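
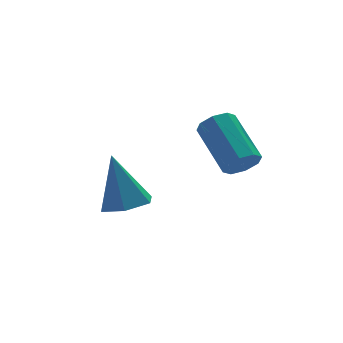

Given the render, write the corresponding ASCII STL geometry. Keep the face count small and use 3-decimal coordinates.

solid 
facet normal -0.040 -0.873 -0.486
outer loop
vertex 2.824 2.244 -0.194
vertex 2.499 1.932 0.393
vertex 2.259 2.281 -0.214
endloop
endfacet
facet normal 0.063 0.483 -0.873
outer loop
vertex 2.824 2.244 -0.194
vertex 2.259 2.281 -0.214
vertex 2.907 4.14 0.86
endloop
endfacet
facet normal 0.063 0.483 -0.874
outer loop
vertex 2.907 4.14 0.86
vertex 2.259 2.281 -0.214
vertex 2.342 4.176 0.839
endloop
endfacet
facet normal 0.038 0.874 0.485
outer loop
vertex 2.907 4.14 0.86
vertex 2.342 4.176 0.839
vertex 2.581 3.828 1.447
endloop
endfacet
facet normal -0.039 -0.873 -0.487
outer loop
vertex 2.259 2.281 -0.214
vertex 2.499 1.932 0.393
vertex 1.834 2.113 0.121
endloop
endfacet
facet normal -0.660 0.387 -0.644
outer loop
vertex 2.259 2.281 -0.214
vertex 1.834 2.113 0.121
vertex 2.342 4.176 0.839
endloop
endfacet
facet normal -0.661 0.387 -0.643
outer loop
vertex 2.342 4.176 0.839
vertex 1.834 2.113 0.121
vertex 1.917 4.008 1.175
endloop
endfacet
facet normal 0.038 0.874 0.485
outer loop
vertex 2.342 4.176 0.839
vertex 1.917 4.008 1.175
vertex 2.581 3.828 1.447
endloop
endfacet
facet normal -0.039 -0.873 -0.486
outer loop
vertex 1.834 2.113 0.121
vertex 2.499 1.932 0.393
vertex 1.799 1.839 0.616
endloop
endfacet
facet normal -0.997 0.063 -0.035
outer loop
vertex 1.834 2.113 0.121
vertex 1.799 1.839 0.616
vertex 1.917 4.008 1.175
endloop
endfacet
facet normal -0.997 0.063 -0.035
outer loop
vertex 1.917 4.008 1.175
vertex 1.799 1.839 0.616
vertex 1.882 3.734 1.67
endloop
endfacet
facet normal 0.038 0.873 0.486
outer loop
vertex 1.917 4.008 1.175
vertex 1.882 3.734 1.67
vertex 2.581 3.828 1.447
endloop
endfacet
facet normal -0.039 -0.873 -0.486
outer loop
vertex 1.799 1.839 0.616
vertex 2.499 1.932 0.393
vertex 2.173 1.62 0.98
endloop
endfacet
facet normal -0.750 -0.296 0.592
outer loop
vertex 1.799 1.839 0.616
vertex 2.173 1.62 0.98
vertex 1.882 3.734 1.67
endloop
endfacet
facet normal -0.749 -0.296 0.592
outer loop
vertex 1.882 3.734 1.67
vertex 2.173 1.62 0.98
vertex 2.256 3.516 2.034
endloop
endfacet
facet normal 0.037 0.874 0.485
outer loop
vertex 1.882 3.734 1.67
vertex 2.256 3.516 2.034
vertex 2.581 3.828 1.447
endloop
endfacet
facet normal -0.038 -0.874 -0.485
outer loop
vertex 2.173 1.62 0.98
vertex 2.499 1.932 0.393
vertex 2.738 1.584 1.001
endloop
endfacet
facet normal -0.063 -0.483 0.873
outer loop
vertex 2.173 1.62 0.98
vertex 2.738 1.584 1.001
vertex 2.256 3.516 2.034
endloop
endfacet
facet normal -0.063 -0.483 0.874
outer loop
vertex 2.256 3.516 2.034
vertex 2.738 1.584 1.001
vertex 2.821 3.479 2.054
endloop
endfacet
facet normal 0.040 0.873 0.486
outer loop
vertex 2.256 3.516 2.034
vertex 2.821 3.479 2.054
vertex 2.581 3.828 1.447
endloop
endfacet
facet normal -0.038 -0.874 -0.485
outer loop
vertex 2.738 1.584 1.001
vertex 2.499 1.932 0.393
vertex 3.163 1.752 0.665
endloop
endfacet
facet normal 0.661 -0.386 0.643
outer loop
vertex 2.738 1.584 1.001
vertex 3.163 1.752 0.665
vertex 2.821 3.479 2.054
endloop
endfacet
facet normal 0.660 -0.387 0.644
outer loop
vertex 2.821 3.479 2.054
vertex 3.163 1.752 0.665
vertex 3.246 3.647 1.719
endloop
endfacet
facet normal 0.039 0.873 0.487
outer loop
vertex 2.821 3.479 2.054
vertex 3.246 3.647 1.719
vertex 2.581 3.828 1.447
endloop
endfacet
facet normal -0.038 -0.873 -0.486
outer loop
vertex 3.163 1.752 0.665
vertex 2.499 1.932 0.393
vertex 3.198 2.026 0.17
endloop
endfacet
facet normal 0.997 -0.063 0.035
outer loop
vertex 3.163 1.752 0.665
vertex 3.198 2.026 0.17
vertex 3.246 3.647 1.719
endloop
endfacet
facet normal 0.997 -0.063 0.035
outer loop
vertex 3.246 3.647 1.719
vertex 3.198 2.026 0.17
vertex 3.281 3.921 1.224
endloop
endfacet
facet normal 0.039 0.873 0.486
outer loop
vertex 3.246 3.647 1.719
vertex 3.281 3.921 1.224
vertex 2.581 3.828 1.447
endloop
endfacet
facet normal -0.037 -0.874 -0.485
outer loop
vertex 3.198 2.026 0.17
vertex 2.499 1.932 0.393
vertex 2.824 2.244 -0.194
endloop
endfacet
facet normal 0.749 0.297 -0.592
outer loop
vertex 3.198 2.026 0.17
vertex 2.824 2.244 -0.194
vertex 3.281 3.921 1.224
endloop
endfacet
facet normal 0.750 0.296 -0.592
outer loop
vertex 3.281 3.921 1.224
vertex 2.824 2.244 -0.194
vertex 2.907 4.14 0.86
endloop
endfacet
facet normal 0.039 0.873 0.486
outer loop
vertex 3.281 3.921 1.224
vertex 2.907 4.14 0.86
vertex 2.581 3.828 1.447
endloop
endfacet
facet normal 0.050 -0.385 -0.922
outer loop
vertex -0.94 2.204 -0.548
vertex -1.416 2.975 -0.896
vertex -0.447 2.984 -0.847
endloop
endfacet
facet normal 0.783 -0.283 0.554
outer loop
vertex -0.94 2.204 -0.548
vertex -0.447 2.984 -0.847
vertex -1.524 3.805 1.096
endloop
endfacet
facet normal 0.050 -0.384 -0.922
outer loop
vertex -0.447 2.984 -0.847
vertex -1.416 2.975 -0.896
vertex -0.923 3.755 -1.194
endloop
endfacet
facet normal 0.793 0.577 0.195
outer loop
vertex -0.447 2.984 -0.847
vertex -0.923 3.755 -1.194
vertex -1.524 3.805 1.096
endloop
endfacet
facet normal 0.050 -0.384 -0.922
outer loop
vertex -0.923 3.755 -1.194
vertex -1.416 2.975 -0.896
vertex -1.892 3.746 -1.243
endloop
endfacet
facet normal -0.008 1.000 -0.024
outer loop
vertex -0.923 3.755 -1.194
vertex -1.892 3.746 -1.243
vertex -1.524 3.805 1.096
endloop
endfacet
facet normal 0.049 -0.384 -0.922
outer loop
vertex -1.892 3.746 -1.243
vertex -1.416 2.975 -0.896
vertex -2.385 2.966 -0.944
endloop
endfacet
facet normal -0.819 0.562 0.115
outer loop
vertex -1.892 3.746 -1.243
vertex -2.385 2.966 -0.944
vertex -1.524 3.805 1.096
endloop
endfacet
facet normal 0.049 -0.384 -0.922
outer loop
vertex -2.385 2.966 -0.944
vertex -1.416 2.975 -0.896
vertex -1.909 2.195 -0.597
endloop
endfacet
facet normal -0.829 -0.299 0.473
outer loop
vertex -2.385 2.966 -0.944
vertex -1.909 2.195 -0.597
vertex -1.524 3.805 1.096
endloop
endfacet
facet normal 0.050 -0.385 -0.922
outer loop
vertex -1.909 2.195 -0.597
vertex -1.416 2.975 -0.896
vertex -0.94 2.204 -0.548
endloop
endfacet
facet normal -0.028 -0.721 0.692
outer loop
vertex -1.909 2.195 -0.597
vertex -0.94 2.204 -0.548
vertex -1.524 3.805 1.096
endloop
endfacet

endsolid


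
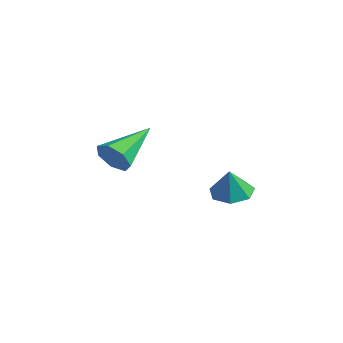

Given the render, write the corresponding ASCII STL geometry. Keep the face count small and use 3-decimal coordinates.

solid 
facet normal -0.168 0.239 -0.956
outer loop
vertex 1.082 2.544 -2.83
vertex 0.71 1.9 -2.926
vertex 0.442 2.567 -2.712
endloop
endfacet
facet normal 0.155 0.695 0.703
outer loop
vertex 1.082 2.544 -2.83
vertex 0.442 2.567 -2.712
vertex 0.89 1.64 -1.894
endloop
endfacet
facet normal -0.167 0.240 -0.956
outer loop
vertex 0.442 2.567 -2.712
vertex 0.71 1.9 -2.926
vertex 0.004 2.087 -2.756
endloop
endfacet
facet normal -0.522 0.408 0.749
outer loop
vertex 0.442 2.567 -2.712
vertex 0.004 2.087 -2.756
vertex 0.89 1.64 -1.894
endloop
endfacet
facet normal -0.167 0.240 -0.956
outer loop
vertex 0.004 2.087 -2.756
vertex 0.71 1.9 -2.926
vertex 0.097 1.467 -2.928
endloop
endfacet
facet normal -0.738 -0.281 0.613
outer loop
vertex 0.004 2.087 -2.756
vertex 0.097 1.467 -2.928
vertex 0.89 1.64 -1.894
endloop
endfacet
facet normal -0.167 0.241 -0.956
outer loop
vertex 0.097 1.467 -2.928
vertex 0.71 1.9 -2.926
vertex 0.652 1.172 -3.099
endloop
endfacet
facet normal -0.332 -0.855 0.398
outer loop
vertex 0.097 1.467 -2.928
vertex 0.652 1.172 -3.099
vertex 0.89 1.64 -1.894
endloop
endfacet
facet normal -0.167 0.241 -0.956
outer loop
vertex 0.652 1.172 -3.099
vertex 0.71 1.9 -2.926
vertex 1.25 1.425 -3.14
endloop
endfacet
facet normal 0.391 -0.881 0.265
outer loop
vertex 0.652 1.172 -3.099
vertex 1.25 1.425 -3.14
vertex 0.89 1.64 -1.894
endloop
endfacet
facet normal -0.168 0.240 -0.956
outer loop
vertex 1.25 1.425 -3.14
vertex 0.71 1.9 -2.926
vertex 1.441 2.036 -3.02
endloop
endfacet
facet normal 0.887 -0.339 0.315
outer loop
vertex 1.25 1.425 -3.14
vertex 1.441 2.036 -3.02
vertex 0.89 1.64 -1.894
endloop
endfacet
facet normal -0.168 0.239 -0.956
outer loop
vertex 1.441 2.036 -3.02
vertex 0.71 1.9 -2.926
vertex 1.082 2.544 -2.83
endloop
endfacet
facet normal 0.781 0.361 0.509
outer loop
vertex 1.441 2.036 -3.02
vertex 1.082 2.544 -2.83
vertex 0.89 1.64 -1.894
endloop
endfacet
facet normal 0.204 -0.894 -0.400
outer loop
vertex -3.089 0.361 -3.018
vertex -3.305 0.032 -2.392
vertex -3.711 0.205 -2.986
endloop
endfacet
facet normal -0.199 0.639 -0.743
outer loop
vertex -3.089 0.361 -3.018
vertex -3.711 0.205 -2.986
vertex -3.715 1.828 -1.588
endloop
endfacet
facet normal 0.204 -0.894 -0.400
outer loop
vertex -3.711 0.205 -2.986
vertex -3.305 0.032 -2.392
vertex -4.027 -0.082 -2.506
endloop
endfacet
facet normal -0.868 0.323 -0.378
outer loop
vertex -3.711 0.205 -2.986
vertex -4.027 -0.082 -2.506
vertex -3.715 1.828 -1.588
endloop
endfacet
facet normal 0.204 -0.894 -0.400
outer loop
vertex -4.027 -0.082 -2.506
vertex -3.305 0.032 -2.392
vertex -3.8 -0.283 -1.941
endloop
endfacet
facet normal -0.931 -0.024 0.365
outer loop
vertex -4.027 -0.082 -2.506
vertex -3.8 -0.283 -1.941
vertex -3.715 1.828 -1.588
endloop
endfacet
facet normal 0.204 -0.894 -0.400
outer loop
vertex -3.8 -0.283 -1.941
vertex -3.305 0.032 -2.392
vertex -3.2 -0.247 -1.715
endloop
endfacet
facet normal -0.341 -0.142 0.929
outer loop
vertex -3.8 -0.283 -1.941
vertex -3.2 -0.247 -1.715
vertex -3.715 1.828 -1.588
endloop
endfacet
facet normal 0.205 -0.893 -0.400
outer loop
vertex -3.2 -0.247 -1.715
vertex -3.305 0.032 -2.392
vertex -2.679 -0.001 -1.998
endloop
endfacet
facet normal 0.455 0.059 0.889
outer loop
vertex -3.2 -0.247 -1.715
vertex -2.679 -0.001 -1.998
vertex -3.715 1.828 -1.588
endloop
endfacet
facet normal 0.204 -0.894 -0.400
outer loop
vertex -2.679 -0.001 -1.998
vertex -3.305 0.032 -2.392
vertex -2.63 0.27 -2.579
endloop
endfacet
facet normal 0.862 0.427 0.272
outer loop
vertex -2.679 -0.001 -1.998
vertex -2.63 0.27 -2.579
vertex -3.715 1.828 -1.588
endloop
endfacet
facet normal 0.205 -0.894 -0.399
outer loop
vertex -2.63 0.27 -2.579
vertex -3.305 0.032 -2.392
vertex -3.089 0.361 -3.018
endloop
endfacet
facet normal 0.570 0.685 -0.454
outer loop
vertex -2.63 0.27 -2.579
vertex -3.089 0.361 -3.018
vertex -3.715 1.828 -1.588
endloop
endfacet

endsolid


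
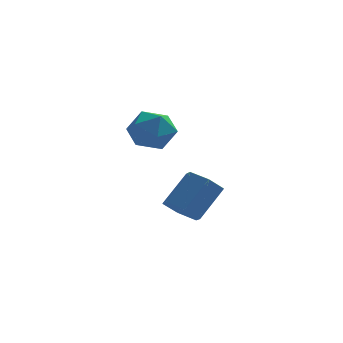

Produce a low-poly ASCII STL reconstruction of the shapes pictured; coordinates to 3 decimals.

solid 
facet normal -0.663 0.651 -0.369
outer loop
vertex 1.743 -3.516 2.514
vertex 1.036 -3.698 3.465
vertex 1.868 -2.835 3.492
endloop
endfacet
facet normal -0.001 0.821 -0.571
outer loop
vertex 1.743 -3.516 2.514
vertex 1.868 -2.835 3.492
vertex 2.838 -3.237 2.913
endloop
endfacet
facet normal 0.270 0.264 -0.926
outer loop
vertex 1.743 -3.516 2.514
vertex 2.838 -3.237 2.913
vertex 2.605 -4.348 2.528
endloop
endfacet
facet normal -0.224 -0.248 -0.942
outer loop
vertex 1.743 -3.516 2.514
vertex 2.605 -4.348 2.528
vertex 1.492 -4.633 2.868
endloop
endfacet
facet normal -0.802 -0.009 -0.598
outer loop
vertex 1.743 -3.516 2.514
vertex 1.492 -4.633 2.868
vertex 1.036 -3.698 3.465
endloop
endfacet
facet normal 0.392 0.920 0.017
outer loop
vertex 2.838 -3.237 2.913
vertex 1.868 -2.835 3.492
vertex 2.808 -3.247 4.112
endloop
endfacet
facet normal -0.681 0.646 0.346
outer loop
vertex 1.868 -2.835 3.492
vertex 1.036 -3.698 3.465
vertex 1.695 -3.532 4.452
endloop
endfacet
facet normal -0.905 -0.425 -0.026
outer loop
vertex 1.036 -3.698 3.465
vertex 1.492 -4.633 2.868
vertex 1.462 -4.643 4.067
endloop
endfacet
facet normal 0.029 -0.811 -0.584
outer loop
vertex 1.492 -4.633 2.868
vertex 2.605 -4.348 2.528
vertex 2.432 -5.045 3.488
endloop
endfacet
facet normal 0.830 0.019 -0.557
outer loop
vertex 2.605 -4.348 2.528
vertex 2.838 -3.237 2.913
vertex 3.264 -4.182 3.515
endloop
endfacet
facet normal 0.224 0.248 0.942
outer loop
vertex 2.557 -4.364 4.466
vertex 2.808 -3.247 4.112
vertex 1.695 -3.532 4.452
endloop
endfacet
facet normal -0.270 -0.264 0.926
outer loop
vertex 2.557 -4.364 4.466
vertex 1.695 -3.532 4.452
vertex 1.462 -4.643 4.067
endloop
endfacet
facet normal 0.001 -0.821 0.571
outer loop
vertex 2.557 -4.364 4.466
vertex 1.462 -4.643 4.067
vertex 2.432 -5.045 3.488
endloop
endfacet
facet normal 0.663 -0.651 0.369
outer loop
vertex 2.557 -4.364 4.466
vertex 2.432 -5.045 3.488
vertex 3.264 -4.182 3.515
endloop
endfacet
facet normal 0.802 0.009 0.598
outer loop
vertex 2.557 -4.364 4.466
vertex 3.264 -4.182 3.515
vertex 2.808 -3.247 4.112
endloop
endfacet
facet normal -0.029 0.811 0.584
outer loop
vertex 1.695 -3.532 4.452
vertex 2.808 -3.247 4.112
vertex 1.868 -2.835 3.492
endloop
endfacet
facet normal -0.830 -0.019 0.557
outer loop
vertex 1.462 -4.643 4.067
vertex 1.695 -3.532 4.452
vertex 1.036 -3.698 3.465
endloop
endfacet
facet normal -0.392 -0.920 -0.017
outer loop
vertex 2.432 -5.045 3.488
vertex 1.462 -4.643 4.067
vertex 1.492 -4.633 2.868
endloop
endfacet
facet normal 0.681 -0.646 -0.346
outer loop
vertex 3.264 -4.182 3.515
vertex 2.432 -5.045 3.488
vertex 2.605 -4.348 2.528
endloop
endfacet
facet normal 0.905 0.425 0.026
outer loop
vertex 2.808 -3.247 4.112
vertex 3.264 -4.182 3.515
vertex 2.838 -3.237 2.913
endloop
endfacet
facet normal -0.502 -0.479 -0.720
outer loop
vertex 4.004 -1.546 -2.905
vertex 3.34 -1.916 -2.195
vertex 3.147 -1.008 -2.665
endloop
endfacet
facet normal 0.262 0.709 -0.655
outer loop
vertex 4.004 -1.546 -2.905
vertex 3.147 -1.008 -2.665
vertex 5.044 -0.554 -1.415
endloop
endfacet
facet normal 0.261 0.710 -0.654
outer loop
vertex 5.044 -0.554 -1.415
vertex 3.147 -1.008 -2.665
vertex 4.187 -0.016 -1.174
endloop
endfacet
facet normal 0.503 0.479 0.720
outer loop
vertex 5.044 -0.554 -1.415
vertex 4.187 -0.016 -1.174
vertex 4.38 -0.924 -0.705
endloop
endfacet
facet normal -0.502 -0.479 -0.720
outer loop
vertex 3.147 -1.008 -2.665
vertex 3.34 -1.916 -2.195
vertex 2.483 -1.378 -1.955
endloop
endfacet
facet normal -0.583 0.802 -0.127
outer loop
vertex 3.147 -1.008 -2.665
vertex 2.483 -1.378 -1.955
vertex 4.187 -0.016 -1.174
endloop
endfacet
facet normal -0.583 0.802 -0.127
outer loop
vertex 4.187 -0.016 -1.174
vertex 2.483 -1.378 -1.955
vertex 3.523 -0.386 -0.465
endloop
endfacet
facet normal 0.502 0.479 0.720
outer loop
vertex 4.187 -0.016 -1.174
vertex 3.523 -0.386 -0.465
vertex 4.38 -0.924 -0.705
endloop
endfacet
facet normal -0.502 -0.479 -0.720
outer loop
vertex 2.483 -1.378 -1.955
vertex 3.34 -1.916 -2.195
vertex 2.676 -2.286 -1.485
endloop
endfacet
facet normal -0.845 0.093 0.527
outer loop
vertex 2.483 -1.378 -1.955
vertex 2.676 -2.286 -1.485
vertex 3.523 -0.386 -0.465
endloop
endfacet
facet normal -0.845 0.093 0.527
outer loop
vertex 3.523 -0.386 -0.465
vertex 2.676 -2.286 -1.485
vertex 3.716 -1.294 0.005
endloop
endfacet
facet normal 0.502 0.479 0.720
outer loop
vertex 3.523 -0.386 -0.465
vertex 3.716 -1.294 0.005
vertex 4.38 -0.924 -0.705
endloop
endfacet
facet normal -0.503 -0.479 -0.720
outer loop
vertex 2.676 -2.286 -1.485
vertex 3.34 -1.916 -2.195
vertex 3.533 -2.824 -1.726
endloop
endfacet
facet normal -0.261 -0.709 0.655
outer loop
vertex 2.676 -2.286 -1.485
vertex 3.533 -2.824 -1.726
vertex 3.716 -1.294 0.005
endloop
endfacet
facet normal -0.262 -0.709 0.655
outer loop
vertex 3.716 -1.294 0.005
vertex 3.533 -2.824 -1.726
vertex 4.573 -1.832 -0.235
endloop
endfacet
facet normal 0.502 0.479 0.720
outer loop
vertex 3.716 -1.294 0.005
vertex 4.573 -1.832 -0.235
vertex 4.38 -0.924 -0.705
endloop
endfacet
facet normal -0.502 -0.479 -0.720
outer loop
vertex 3.533 -2.824 -1.726
vertex 3.34 -1.916 -2.195
vertex 4.197 -2.454 -2.435
endloop
endfacet
facet normal 0.583 -0.802 0.127
outer loop
vertex 3.533 -2.824 -1.726
vertex 4.197 -2.454 -2.435
vertex 4.573 -1.832 -0.235
endloop
endfacet
facet normal 0.583 -0.802 0.127
outer loop
vertex 4.573 -1.832 -0.235
vertex 4.197 -2.454 -2.435
vertex 5.237 -1.462 -0.945
endloop
endfacet
facet normal 0.502 0.479 0.720
outer loop
vertex 4.573 -1.832 -0.235
vertex 5.237 -1.462 -0.945
vertex 4.38 -0.924 -0.705
endloop
endfacet
facet normal -0.502 -0.479 -0.720
outer loop
vertex 4.197 -2.454 -2.435
vertex 3.34 -1.916 -2.195
vertex 4.004 -1.546 -2.905
endloop
endfacet
facet normal 0.845 -0.093 -0.527
outer loop
vertex 4.197 -2.454 -2.435
vertex 4.004 -1.546 -2.905
vertex 5.237 -1.462 -0.945
endloop
endfacet
facet normal 0.845 -0.093 -0.527
outer loop
vertex 5.237 -1.462 -0.945
vertex 4.004 -1.546 -2.905
vertex 5.044 -0.554 -1.415
endloop
endfacet
facet normal 0.502 0.479 0.720
outer loop
vertex 5.237 -1.462 -0.945
vertex 5.044 -0.554 -1.415
vertex 4.38 -0.924 -0.705
endloop
endfacet

endsolid


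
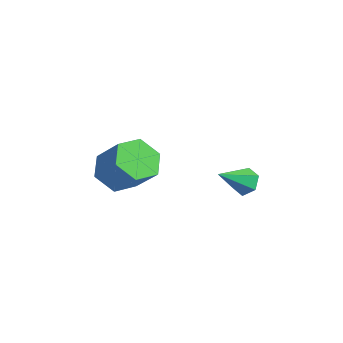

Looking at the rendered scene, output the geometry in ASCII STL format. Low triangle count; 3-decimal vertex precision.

solid 
facet normal -0.679 -0.072 -0.731
outer loop
vertex 1.251 -3.043 1.078
vertex 0.661 -2.467 1.569
vertex 1.29 -2.093 0.948
endloop
endfacet
facet normal 0.734 -0.122 -0.669
outer loop
vertex 1.251 -3.043 1.078
vertex 1.29 -2.093 0.948
vertex 2.329 -2.93 2.24
endloop
endfacet
facet normal 0.734 -0.122 -0.669
outer loop
vertex 2.329 -2.93 2.24
vertex 1.29 -2.093 0.948
vertex 2.369 -1.98 2.111
endloop
endfacet
facet normal 0.678 0.071 0.732
outer loop
vertex 2.329 -2.93 2.24
vertex 2.369 -1.98 2.111
vertex 1.739 -2.353 2.731
endloop
endfacet
facet normal -0.679 -0.072 -0.731
outer loop
vertex 1.29 -2.093 0.948
vertex 0.661 -2.467 1.569
vertex 0.7 -1.516 1.439
endloop
endfacet
facet normal 0.403 0.796 -0.451
outer loop
vertex 1.29 -2.093 0.948
vertex 0.7 -1.516 1.439
vertex 2.369 -1.98 2.111
endloop
endfacet
facet normal 0.403 0.796 -0.451
outer loop
vertex 2.369 -1.98 2.111
vertex 0.7 -1.516 1.439
vertex 1.779 -1.403 2.602
endloop
endfacet
facet normal 0.678 0.071 0.732
outer loop
vertex 2.369 -1.98 2.111
vertex 1.779 -1.403 2.602
vertex 1.739 -2.353 2.731
endloop
endfacet
facet normal -0.679 -0.072 -0.731
outer loop
vertex 0.7 -1.516 1.439
vertex 0.661 -2.467 1.569
vertex 0.071 -1.89 2.06
endloop
endfacet
facet normal -0.331 0.918 0.218
outer loop
vertex 0.7 -1.516 1.439
vertex 0.071 -1.89 2.06
vertex 1.779 -1.403 2.602
endloop
endfacet
facet normal -0.331 0.918 0.218
outer loop
vertex 1.779 -1.403 2.602
vertex 0.071 -1.89 2.06
vertex 1.149 -1.777 3.222
endloop
endfacet
facet normal 0.678 0.071 0.732
outer loop
vertex 1.779 -1.403 2.602
vertex 1.149 -1.777 3.222
vertex 1.739 -2.353 2.731
endloop
endfacet
facet normal -0.678 -0.071 -0.732
outer loop
vertex 0.071 -1.89 2.06
vertex 0.661 -2.467 1.569
vertex 0.031 -2.84 2.189
endloop
endfacet
facet normal -0.734 0.122 0.669
outer loop
vertex 0.071 -1.89 2.06
vertex 0.031 -2.84 2.189
vertex 1.149 -1.777 3.222
endloop
endfacet
facet normal -0.734 0.122 0.669
outer loop
vertex 1.149 -1.777 3.222
vertex 0.031 -2.84 2.189
vertex 1.11 -2.727 3.352
endloop
endfacet
facet normal 0.679 0.072 0.731
outer loop
vertex 1.149 -1.777 3.222
vertex 1.11 -2.727 3.352
vertex 1.739 -2.353 2.731
endloop
endfacet
facet normal -0.678 -0.071 -0.732
outer loop
vertex 0.031 -2.84 2.189
vertex 0.661 -2.467 1.569
vertex 0.621 -3.417 1.698
endloop
endfacet
facet normal -0.403 -0.796 0.451
outer loop
vertex 0.031 -2.84 2.189
vertex 0.621 -3.417 1.698
vertex 1.11 -2.727 3.352
endloop
endfacet
facet normal -0.403 -0.796 0.451
outer loop
vertex 1.11 -2.727 3.352
vertex 0.621 -3.417 1.698
vertex 1.7 -3.304 2.861
endloop
endfacet
facet normal 0.679 0.072 0.731
outer loop
vertex 1.11 -2.727 3.352
vertex 1.7 -3.304 2.861
vertex 1.739 -2.353 2.731
endloop
endfacet
facet normal -0.678 -0.071 -0.732
outer loop
vertex 0.621 -3.417 1.698
vertex 0.661 -2.467 1.569
vertex 1.251 -3.043 1.078
endloop
endfacet
facet normal 0.331 -0.918 -0.218
outer loop
vertex 0.621 -3.417 1.698
vertex 1.251 -3.043 1.078
vertex 1.7 -3.304 2.861
endloop
endfacet
facet normal 0.331 -0.918 -0.218
outer loop
vertex 1.7 -3.304 2.861
vertex 1.251 -3.043 1.078
vertex 2.329 -2.93 2.24
endloop
endfacet
facet normal 0.679 0.072 0.731
outer loop
vertex 1.7 -3.304 2.861
vertex 2.329 -2.93 2.24
vertex 1.739 -2.353 2.731
endloop
endfacet
facet normal 0.080 0.800 -0.595
outer loop
vertex 2.559 1.814 -0.71
vertex 2.322 2.184 -0.244
vertex 2.953 2.089 -0.287
endloop
endfacet
facet normal 0.712 -0.662 -0.233
outer loop
vertex 2.559 1.814 -0.71
vertex 2.953 2.089 -0.287
vertex 2.198 0.936 0.684
endloop
endfacet
facet normal 0.080 0.799 -0.595
outer loop
vertex 2.953 2.089 -0.287
vertex 2.322 2.184 -0.244
vertex 2.716 2.459 0.178
endloop
endfacet
facet normal 0.845 -0.114 0.522
outer loop
vertex 2.953 2.089 -0.287
vertex 2.716 2.459 0.178
vertex 2.198 0.936 0.684
endloop
endfacet
facet normal 0.080 0.799 -0.595
outer loop
vertex 2.716 2.459 0.178
vertex 2.322 2.184 -0.244
vertex 2.084 2.554 0.221
endloop
endfacet
facet normal 0.107 0.280 0.954
outer loop
vertex 2.716 2.459 0.178
vertex 2.084 2.554 0.221
vertex 2.198 0.936 0.684
endloop
endfacet
facet normal 0.078 0.799 -0.596
outer loop
vertex 2.084 2.554 0.221
vertex 2.322 2.184 -0.244
vertex 1.69 2.278 -0.201
endloop
endfacet
facet normal -0.765 0.127 0.631
outer loop
vertex 2.084 2.554 0.221
vertex 1.69 2.278 -0.201
vertex 2.198 0.936 0.684
endloop
endfacet
facet normal 0.078 0.800 -0.595
outer loop
vertex 1.69 2.278 -0.201
vertex 2.322 2.184 -0.244
vertex 1.928 1.908 -0.667
endloop
endfacet
facet normal -0.898 -0.422 -0.124
outer loop
vertex 1.69 2.278 -0.201
vertex 1.928 1.908 -0.667
vertex 2.198 0.936 0.684
endloop
endfacet
facet normal 0.079 0.800 -0.595
outer loop
vertex 1.928 1.908 -0.667
vertex 2.322 2.184 -0.244
vertex 2.559 1.814 -0.71
endloop
endfacet
facet normal -0.159 -0.816 -0.555
outer loop
vertex 1.928 1.908 -0.667
vertex 2.559 1.814 -0.71
vertex 2.198 0.936 0.684
endloop
endfacet

endsolid


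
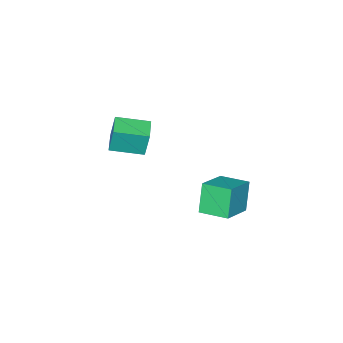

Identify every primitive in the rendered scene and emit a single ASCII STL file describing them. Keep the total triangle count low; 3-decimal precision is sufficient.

solid 
facet normal -0.895 -0.149 -0.420
outer loop
vertex -0.11 2.303 0.083
vertex -0.476 3.93 0.288
vertex 0.608 2.674 -1.581
endloop
endfacet
facet normal 0.218 -0.968 -0.122
outer loop
vertex 2.516 2.99 -0.688
vertex -0.11 2.303 0.083
vertex 0.608 2.674 -1.581
endloop
endfacet
facet normal -0.895 -0.148 -0.420
outer loop
vertex 0.608 2.674 -1.581
vertex -0.476 3.93 0.288
vertex 0.243 4.301 -1.376
endloop
endfacet
facet normal 0.388 0.200 -0.900
outer loop
vertex 0.243 4.301 -1.376
vertex 2.516 2.99 -0.688
vertex 0.608 2.674 -1.581
endloop
endfacet
facet normal -0.388 -0.201 0.900
outer loop
vertex -0.11 2.303 0.083
vertex 1.432 4.246 1.181
vertex -0.476 3.93 0.288
endloop
endfacet
facet normal 0.218 -0.968 -0.122
outer loop
vertex 1.797 2.619 0.976
vertex -0.11 2.303 0.083
vertex 2.516 2.99 -0.688
endloop
endfacet
facet normal -0.388 -0.200 0.900
outer loop
vertex 1.797 2.619 0.976
vertex 1.432 4.246 1.181
vertex -0.11 2.303 0.083
endloop
endfacet
facet normal -0.217 0.968 0.122
outer loop
vertex -0.476 3.93 0.288
vertex 1.432 4.246 1.181
vertex 0.243 4.301 -1.376
endloop
endfacet
facet normal 0.388 0.201 -0.900
outer loop
vertex 2.15 4.617 -0.483
vertex 2.516 2.99 -0.688
vertex 0.243 4.301 -1.376
endloop
endfacet
facet normal -0.218 0.968 0.122
outer loop
vertex 0.243 4.301 -1.376
vertex 1.432 4.246 1.181
vertex 2.15 4.617 -0.483
endloop
endfacet
facet normal 0.895 0.148 0.420
outer loop
vertex 2.15 4.617 -0.483
vertex 1.797 2.619 0.976
vertex 2.516 2.99 -0.688
endloop
endfacet
facet normal 0.896 0.148 0.419
outer loop
vertex 1.432 4.246 1.181
vertex 1.797 2.619 0.976
vertex 2.15 4.617 -0.483
endloop
endfacet
facet normal -0.789 -0.611 0.067
outer loop
vertex 1.162 -3.898 2.414
vertex -0.026 -2.4 2.081
vertex 1.25 -4.189 0.792
endloop
endfacet
facet normal 0.612 -0.772 0.172
outer loop
vertex 2.346 -3.34 0.699
vertex 1.162 -3.898 2.414
vertex 1.25 -4.189 0.792
endloop
endfacet
facet normal -0.789 -0.611 0.067
outer loop
vertex 1.25 -4.189 0.792
vertex -0.026 -2.4 2.081
vertex 0.062 -2.692 0.459
endloop
endfacet
facet normal 0.053 -0.176 -0.983
outer loop
vertex 0.062 -2.692 0.459
vertex 2.346 -3.34 0.699
vertex 1.25 -4.189 0.792
endloop
endfacet
facet normal -0.053 0.176 0.983
outer loop
vertex 1.162 -3.898 2.414
vertex 1.07 -1.551 1.988
vertex -0.026 -2.4 2.081
endloop
endfacet
facet normal 0.613 -0.771 0.172
outer loop
vertex 2.258 -3.048 2.321
vertex 1.162 -3.898 2.414
vertex 2.346 -3.34 0.699
endloop
endfacet
facet normal -0.053 0.176 0.983
outer loop
vertex 2.258 -3.048 2.321
vertex 1.07 -1.551 1.988
vertex 1.162 -3.898 2.414
endloop
endfacet
facet normal -0.612 0.772 -0.172
outer loop
vertex -0.026 -2.4 2.081
vertex 1.07 -1.551 1.988
vertex 0.062 -2.692 0.459
endloop
endfacet
facet normal 0.053 -0.176 -0.983
outer loop
vertex 1.158 -1.842 0.366
vertex 2.346 -3.34 0.699
vertex 0.062 -2.692 0.459
endloop
endfacet
facet normal -0.613 0.771 -0.172
outer loop
vertex 0.062 -2.692 0.459
vertex 1.07 -1.551 1.988
vertex 1.158 -1.842 0.366
endloop
endfacet
facet normal 0.789 0.611 -0.067
outer loop
vertex 1.158 -1.842 0.366
vertex 2.258 -3.048 2.321
vertex 2.346 -3.34 0.699
endloop
endfacet
facet normal 0.789 0.611 -0.067
outer loop
vertex 1.07 -1.551 1.988
vertex 2.258 -3.048 2.321
vertex 1.158 -1.842 0.366
endloop
endfacet

endsolid


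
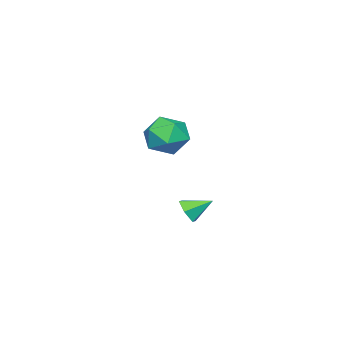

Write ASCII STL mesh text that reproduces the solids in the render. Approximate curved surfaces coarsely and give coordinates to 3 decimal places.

solid 
facet normal -0.731 -0.262 0.630
outer loop
vertex -4.309 -3.515 0.194
vertex -4.38 -4.511 -0.302
vertex -3.689 -4.366 0.56
endloop
endfacet
facet normal -0.282 0.198 0.939
outer loop
vertex -4.309 -3.515 0.194
vertex -3.689 -4.366 0.56
vertex -3.245 -3.347 0.478
endloop
endfacet
facet normal -0.271 0.794 0.544
outer loop
vertex -4.309 -3.515 0.194
vertex -3.245 -3.347 0.478
vertex -3.661 -2.862 -0.436
endloop
endfacet
facet normal -0.714 0.700 -0.008
outer loop
vertex -4.309 -3.515 0.194
vertex -3.661 -2.862 -0.436
vertex -4.362 -3.582 -0.918
endloop
endfacet
facet normal -0.998 0.049 0.045
outer loop
vertex -4.309 -3.515 0.194
vertex -4.362 -3.582 -0.918
vertex -4.38 -4.511 -0.302
endloop
endfacet
facet normal 0.371 -0.087 0.924
outer loop
vertex -3.245 -3.347 0.478
vertex -3.689 -4.366 0.56
vertex -2.658 -4.238 0.158
endloop
endfacet
facet normal -0.355 -0.833 0.425
outer loop
vertex -3.689 -4.366 0.56
vertex -4.38 -4.511 -0.302
vertex -3.359 -4.958 -0.324
endloop
endfacet
facet normal -0.786 -0.331 -0.522
outer loop
vertex -4.38 -4.511 -0.302
vertex -4.362 -3.582 -0.918
vertex -3.775 -4.473 -1.238
endloop
endfacet
facet normal -0.327 0.724 -0.607
outer loop
vertex -4.362 -3.582 -0.918
vertex -3.661 -2.862 -0.436
vertex -3.331 -3.454 -1.32
endloop
endfacet
facet normal 0.389 0.875 0.287
outer loop
vertex -3.661 -2.862 -0.436
vertex -3.245 -3.347 0.478
vertex -2.64 -3.309 -0.458
endloop
endfacet
facet normal 0.714 -0.700 0.008
outer loop
vertex -2.711 -4.305 -0.954
vertex -2.658 -4.238 0.158
vertex -3.359 -4.958 -0.324
endloop
endfacet
facet normal 0.271 -0.794 -0.544
outer loop
vertex -2.711 -4.305 -0.954
vertex -3.359 -4.958 -0.324
vertex -3.775 -4.473 -1.238
endloop
endfacet
facet normal 0.282 -0.198 -0.939
outer loop
vertex -2.711 -4.305 -0.954
vertex -3.775 -4.473 -1.238
vertex -3.331 -3.454 -1.32
endloop
endfacet
facet normal 0.731 0.262 -0.630
outer loop
vertex -2.711 -4.305 -0.954
vertex -3.331 -3.454 -1.32
vertex -2.64 -3.309 -0.458
endloop
endfacet
facet normal 0.998 -0.049 -0.045
outer loop
vertex -2.711 -4.305 -0.954
vertex -2.64 -3.309 -0.458
vertex -2.658 -4.238 0.158
endloop
endfacet
facet normal 0.327 -0.724 0.607
outer loop
vertex -3.359 -4.958 -0.324
vertex -2.658 -4.238 0.158
vertex -3.689 -4.366 0.56
endloop
endfacet
facet normal -0.389 -0.875 -0.287
outer loop
vertex -3.775 -4.473 -1.238
vertex -3.359 -4.958 -0.324
vertex -4.38 -4.511 -0.302
endloop
endfacet
facet normal -0.371 0.087 -0.924
outer loop
vertex -3.331 -3.454 -1.32
vertex -3.775 -4.473 -1.238
vertex -4.362 -3.582 -0.918
endloop
endfacet
facet normal 0.355 0.833 -0.425
outer loop
vertex -2.64 -3.309 -0.458
vertex -3.331 -3.454 -1.32
vertex -3.661 -2.862 -0.436
endloop
endfacet
facet normal 0.786 0.331 0.522
outer loop
vertex -2.658 -4.238 0.158
vertex -2.64 -3.309 -0.458
vertex -3.245 -3.347 0.478
endloop
endfacet
facet normal 0.465 -0.737 -0.491
outer loop
vertex 1.97 0.1 -1.4
vertex 1.728 0.321 -1.961
vertex 2.301 0.539 -1.746
endloop
endfacet
facet normal 0.434 0.332 0.837
outer loop
vertex 1.97 0.1 -1.4
vertex 2.301 0.539 -1.746
vertex 1.212 1.139 -1.419
endloop
endfacet
facet normal 0.464 -0.739 -0.488
outer loop
vertex 2.301 0.539 -1.746
vertex 1.728 0.321 -1.961
vertex 2.06 0.759 -2.308
endloop
endfacet
facet normal 0.506 0.854 0.117
outer loop
vertex 2.301 0.539 -1.746
vertex 2.06 0.759 -2.308
vertex 1.212 1.139 -1.419
endloop
endfacet
facet normal 0.464 -0.739 -0.488
outer loop
vertex 2.06 0.759 -2.308
vertex 1.728 0.321 -1.961
vertex 1.487 0.541 -2.523
endloop
endfacet
facet normal -0.139 0.856 -0.498
outer loop
vertex 2.06 0.759 -2.308
vertex 1.487 0.541 -2.523
vertex 1.212 1.139 -1.419
endloop
endfacet
facet normal 0.466 -0.738 -0.489
outer loop
vertex 1.487 0.541 -2.523
vertex 1.728 0.321 -1.961
vertex 1.155 0.102 -2.177
endloop
endfacet
facet normal -0.855 0.336 -0.395
outer loop
vertex 1.487 0.541 -2.523
vertex 1.155 0.102 -2.177
vertex 1.212 1.139 -1.419
endloop
endfacet
facet normal 0.466 -0.737 -0.489
outer loop
vertex 1.155 0.102 -2.177
vertex 1.728 0.321 -1.961
vertex 1.397 -0.118 -1.615
endloop
endfacet
facet normal -0.927 -0.187 0.326
outer loop
vertex 1.155 0.102 -2.177
vertex 1.397 -0.118 -1.615
vertex 1.212 1.139 -1.419
endloop
endfacet
facet normal 0.465 -0.737 -0.491
outer loop
vertex 1.397 -0.118 -1.615
vertex 1.728 0.321 -1.961
vertex 1.97 0.1 -1.4
endloop
endfacet
facet normal -0.281 -0.188 0.941
outer loop
vertex 1.397 -0.118 -1.615
vertex 1.97 0.1 -1.4
vertex 1.212 1.139 -1.419
endloop
endfacet

endsolid


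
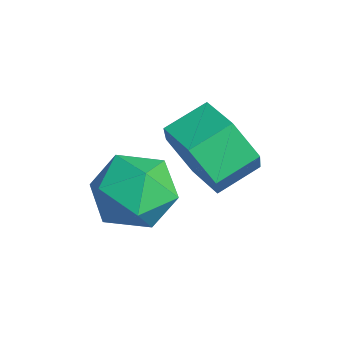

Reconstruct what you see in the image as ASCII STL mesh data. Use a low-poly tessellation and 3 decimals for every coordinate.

solid 
facet normal 0.036 0.998 0.052
outer loop
vertex -2.682 1.078 -1.623
vertex -2.75 1.031 -0.68
vertex -1.899 1.022 -1.095
endloop
endfacet
facet normal 0.401 0.759 -0.513
outer loop
vertex -2.682 1.078 -1.623
vertex -1.899 1.022 -1.095
vertex -1.969 0.519 -1.893
endloop
endfacet
facet normal -0.048 0.384 -0.922
outer loop
vertex -2.682 1.078 -1.623
vertex -1.969 0.519 -1.893
vertex -2.862 0.217 -1.972
endloop
endfacet
facet normal -0.690 0.391 -0.609
outer loop
vertex -2.682 1.078 -1.623
vertex -2.862 0.217 -1.972
vertex -3.345 0.534 -1.222
endloop
endfacet
facet normal -0.637 0.771 -0.008
outer loop
vertex -2.682 1.078 -1.623
vertex -3.345 0.534 -1.222
vertex -2.75 1.031 -0.68
endloop
endfacet
facet normal 0.907 0.315 -0.278
outer loop
vertex -1.969 0.519 -1.893
vertex -1.899 1.022 -1.095
vertex -1.595 0.126 -1.118
endloop
endfacet
facet normal 0.318 0.702 0.637
outer loop
vertex -1.899 1.022 -1.095
vertex -2.75 1.031 -0.68
vertex -2.078 0.443 -0.368
endloop
endfacet
facet normal -0.772 0.333 0.542
outer loop
vertex -2.75 1.031 -0.68
vertex -3.345 0.534 -1.222
vertex -2.971 0.141 -0.447
endloop
endfacet
facet normal -0.857 -0.280 -0.434
outer loop
vertex -3.345 0.534 -1.222
vertex -2.862 0.217 -1.972
vertex -3.041 -0.362 -1.245
endloop
endfacet
facet normal 0.182 -0.291 -0.939
outer loop
vertex -2.862 0.217 -1.972
vertex -1.969 0.519 -1.893
vertex -2.19 -0.371 -1.66
endloop
endfacet
facet normal 0.690 -0.391 0.609
outer loop
vertex -2.258 -0.418 -0.717
vertex -1.595 0.126 -1.118
vertex -2.078 0.443 -0.368
endloop
endfacet
facet normal 0.048 -0.384 0.922
outer loop
vertex -2.258 -0.418 -0.717
vertex -2.078 0.443 -0.368
vertex -2.971 0.141 -0.447
endloop
endfacet
facet normal -0.401 -0.759 0.513
outer loop
vertex -2.258 -0.418 -0.717
vertex -2.971 0.141 -0.447
vertex -3.041 -0.362 -1.245
endloop
endfacet
facet normal -0.036 -0.998 -0.052
outer loop
vertex -2.258 -0.418 -0.717
vertex -3.041 -0.362 -1.245
vertex -2.19 -0.371 -1.66
endloop
endfacet
facet normal 0.637 -0.771 0.008
outer loop
vertex -2.258 -0.418 -0.717
vertex -2.19 -0.371 -1.66
vertex -1.595 0.126 -1.118
endloop
endfacet
facet normal 0.857 0.280 0.434
outer loop
vertex -2.078 0.443 -0.368
vertex -1.595 0.126 -1.118
vertex -1.899 1.022 -1.095
endloop
endfacet
facet normal -0.182 0.291 0.939
outer loop
vertex -2.971 0.141 -0.447
vertex -2.078 0.443 -0.368
vertex -2.75 1.031 -0.68
endloop
endfacet
facet normal -0.907 -0.315 0.278
outer loop
vertex -3.041 -0.362 -1.245
vertex -2.971 0.141 -0.447
vertex -3.345 0.534 -1.222
endloop
endfacet
facet normal -0.318 -0.702 -0.637
outer loop
vertex -2.19 -0.371 -1.66
vertex -3.041 -0.362 -1.245
vertex -2.862 0.217 -1.972
endloop
endfacet
facet normal 0.772 -0.333 -0.542
outer loop
vertex -1.595 0.126 -1.118
vertex -2.19 -0.371 -1.66
vertex -1.969 0.519 -1.893
endloop
endfacet
facet normal 0.179 -0.907 -0.381
outer loop
vertex -1.839 1.19 0.279
vertex -2.338 1.408 -0.474
vertex -1.425 1.581 -0.456
endloop
endfacet
facet normal 0.877 -0.027 0.480
outer loop
vertex -1.839 1.19 0.279
vertex -1.425 1.581 -0.456
vertex -2.023 2.115 0.668
endloop
endfacet
facet normal 0.877 -0.027 0.480
outer loop
vertex -2.023 2.115 0.668
vertex -1.425 1.581 -0.456
vertex -1.609 2.506 -0.067
endloop
endfacet
facet normal -0.181 0.907 0.381
outer loop
vertex -2.023 2.115 0.668
vertex -1.609 2.506 -0.067
vertex -2.522 2.332 -0.086
endloop
endfacet
facet normal 0.179 -0.907 -0.381
outer loop
vertex -1.425 1.581 -0.456
vertex -2.338 1.408 -0.474
vertex -1.924 1.799 -1.209
endloop
endfacet
facet normal 0.824 0.351 -0.445
outer loop
vertex -1.425 1.581 -0.456
vertex -1.924 1.799 -1.209
vertex -1.609 2.506 -0.067
endloop
endfacet
facet normal 0.824 0.350 -0.444
outer loop
vertex -1.609 2.506 -0.067
vertex -1.924 1.799 -1.209
vertex -2.108 2.724 -0.821
endloop
endfacet
facet normal -0.181 0.906 0.382
outer loop
vertex -1.609 2.506 -0.067
vertex -2.108 2.724 -0.821
vertex -2.522 2.332 -0.086
endloop
endfacet
facet normal 0.181 -0.907 -0.381
outer loop
vertex -1.924 1.799 -1.209
vertex -2.338 1.408 -0.474
vertex -2.837 1.625 -1.228
endloop
endfacet
facet normal -0.053 0.377 -0.925
outer loop
vertex -1.924 1.799 -1.209
vertex -2.837 1.625 -1.228
vertex -2.108 2.724 -0.821
endloop
endfacet
facet normal -0.054 0.378 -0.924
outer loop
vertex -2.108 2.724 -0.821
vertex -2.837 1.625 -1.228
vertex -3.021 2.55 -0.839
endloop
endfacet
facet normal -0.180 0.906 0.382
outer loop
vertex -2.108 2.724 -0.821
vertex -3.021 2.55 -0.839
vertex -2.522 2.332 -0.086
endloop
endfacet
facet normal 0.181 -0.907 -0.381
outer loop
vertex -2.837 1.625 -1.228
vertex -2.338 1.408 -0.474
vertex -3.251 1.234 -0.493
endloop
endfacet
facet normal -0.877 0.027 -0.480
outer loop
vertex -2.837 1.625 -1.228
vertex -3.251 1.234 -0.493
vertex -3.021 2.55 -0.839
endloop
endfacet
facet normal -0.877 0.027 -0.480
outer loop
vertex -3.021 2.55 -0.839
vertex -3.251 1.234 -0.493
vertex -3.435 2.159 -0.104
endloop
endfacet
facet normal -0.179 0.907 0.381
outer loop
vertex -3.021 2.55 -0.839
vertex -3.435 2.159 -0.104
vertex -2.522 2.332 -0.086
endloop
endfacet
facet normal 0.181 -0.906 -0.382
outer loop
vertex -3.251 1.234 -0.493
vertex -2.338 1.408 -0.474
vertex -2.752 1.016 0.261
endloop
endfacet
facet normal -0.824 -0.351 0.444
outer loop
vertex -3.251 1.234 -0.493
vertex -2.752 1.016 0.261
vertex -3.435 2.159 -0.104
endloop
endfacet
facet normal -0.824 -0.351 0.445
outer loop
vertex -3.435 2.159 -0.104
vertex -2.752 1.016 0.261
vertex -2.936 1.941 0.649
endloop
endfacet
facet normal -0.179 0.907 0.381
outer loop
vertex -3.435 2.159 -0.104
vertex -2.936 1.941 0.649
vertex -2.522 2.332 -0.086
endloop
endfacet
facet normal 0.180 -0.906 -0.382
outer loop
vertex -2.752 1.016 0.261
vertex -2.338 1.408 -0.474
vertex -1.839 1.19 0.279
endloop
endfacet
facet normal 0.054 -0.377 0.925
outer loop
vertex -2.752 1.016 0.261
vertex -1.839 1.19 0.279
vertex -2.936 1.941 0.649
endloop
endfacet
facet normal 0.053 -0.378 0.924
outer loop
vertex -2.936 1.941 0.649
vertex -1.839 1.19 0.279
vertex -2.023 2.115 0.668
endloop
endfacet
facet normal -0.181 0.907 0.381
outer loop
vertex -2.936 1.941 0.649
vertex -2.023 2.115 0.668
vertex -2.522 2.332 -0.086
endloop
endfacet

endsolid


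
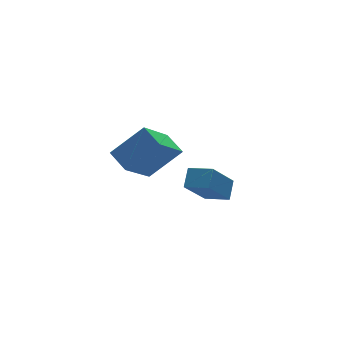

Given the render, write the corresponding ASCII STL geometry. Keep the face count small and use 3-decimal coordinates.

solid 
facet normal -0.604 0.758 -0.247
outer loop
vertex 0.542 -0.229 -2.769
vertex 1.011 0.332 -2.194
vertex 1.703 0.239 -4.171
endloop
endfacet
facet normal -0.504 -0.603 -0.618
outer loop
vertex 2.349 -0.572 -3.906
vertex 0.542 -0.229 -2.769
vertex 1.703 0.239 -4.171
endloop
endfacet
facet normal -0.604 0.758 -0.247
outer loop
vertex 1.703 0.239 -4.171
vertex 1.011 0.332 -2.194
vertex 2.172 0.8 -3.596
endloop
endfacet
facet normal 0.618 0.248 -0.746
outer loop
vertex 2.172 0.8 -3.596
vertex 2.349 -0.572 -3.906
vertex 1.703 0.239 -4.171
endloop
endfacet
facet normal -0.618 -0.248 0.746
outer loop
vertex 0.542 -0.229 -2.769
vertex 1.657 -0.479 -1.929
vertex 1.011 0.332 -2.194
endloop
endfacet
facet normal -0.504 -0.603 -0.618
outer loop
vertex 1.188 -1.04 -2.504
vertex 0.542 -0.229 -2.769
vertex 2.349 -0.572 -3.906
endloop
endfacet
facet normal -0.618 -0.248 0.746
outer loop
vertex 1.188 -1.04 -2.504
vertex 1.657 -0.479 -1.929
vertex 0.542 -0.229 -2.769
endloop
endfacet
facet normal 0.504 0.603 0.618
outer loop
vertex 1.011 0.332 -2.194
vertex 1.657 -0.479 -1.929
vertex 2.172 0.8 -3.596
endloop
endfacet
facet normal 0.618 0.248 -0.746
outer loop
vertex 2.818 -0.011 -3.331
vertex 2.349 -0.572 -3.906
vertex 2.172 0.8 -3.596
endloop
endfacet
facet normal 0.504 0.603 0.618
outer loop
vertex 2.172 0.8 -3.596
vertex 1.657 -0.479 -1.929
vertex 2.818 -0.011 -3.331
endloop
endfacet
facet normal 0.604 -0.758 0.247
outer loop
vertex 2.818 -0.011 -3.331
vertex 1.188 -1.04 -2.504
vertex 2.349 -0.572 -3.906
endloop
endfacet
facet normal 0.604 -0.758 0.247
outer loop
vertex 1.657 -0.479 -1.929
vertex 1.188 -1.04 -2.504
vertex 2.818 -0.011 -3.331
endloop
endfacet
facet normal -0.652 -0.382 0.655
outer loop
vertex -1.522 -2.342 1.708
vertex -1.687 -1.409 2.087
vertex -2.782 -2.11 0.59
endloop
endfacet
facet normal 0.162 -0.914 -0.372
outer loop
vertex -1.453 -1.331 -0.747
vertex -1.522 -2.342 1.708
vertex -2.782 -2.11 0.59
endloop
endfacet
facet normal -0.651 -0.382 0.655
outer loop
vertex -2.782 -2.11 0.59
vertex -1.687 -1.409 2.087
vertex -2.947 -1.177 0.97
endloop
endfacet
facet normal -0.741 0.137 -0.657
outer loop
vertex -2.947 -1.177 0.97
vertex -1.453 -1.331 -0.747
vertex -2.782 -2.11 0.59
endloop
endfacet
facet normal 0.741 -0.136 0.657
outer loop
vertex -1.522 -2.342 1.708
vertex -0.358 -0.63 0.75
vertex -1.687 -1.409 2.087
endloop
endfacet
facet normal 0.161 -0.914 -0.372
outer loop
vertex -0.193 -1.563 0.37
vertex -1.522 -2.342 1.708
vertex -1.453 -1.331 -0.747
endloop
endfacet
facet normal 0.741 -0.136 0.657
outer loop
vertex -0.193 -1.563 0.37
vertex -0.358 -0.63 0.75
vertex -1.522 -2.342 1.708
endloop
endfacet
facet normal -0.162 0.914 0.372
outer loop
vertex -1.687 -1.409 2.087
vertex -0.358 -0.63 0.75
vertex -2.947 -1.177 0.97
endloop
endfacet
facet normal -0.741 0.136 -0.657
outer loop
vertex -1.618 -0.398 -0.368
vertex -1.453 -1.331 -0.747
vertex -2.947 -1.177 0.97
endloop
endfacet
facet normal -0.162 0.914 0.372
outer loop
vertex -2.947 -1.177 0.97
vertex -0.358 -0.63 0.75
vertex -1.618 -0.398 -0.368
endloop
endfacet
facet normal 0.652 0.382 -0.656
outer loop
vertex -1.618 -0.398 -0.368
vertex -0.193 -1.563 0.37
vertex -1.453 -1.331 -0.747
endloop
endfacet
facet normal 0.652 0.382 -0.655
outer loop
vertex -0.358 -0.63 0.75
vertex -0.193 -1.563 0.37
vertex -1.618 -0.398 -0.368
endloop
endfacet

endsolid


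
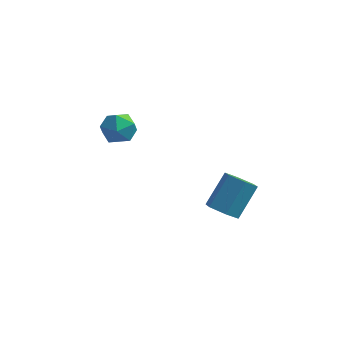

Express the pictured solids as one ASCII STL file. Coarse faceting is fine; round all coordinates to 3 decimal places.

solid 
facet normal -0.263 -0.618 -0.741
outer loop
vertex 2.793 -3.563 -1.289
vertex 2.391 -2.88 -1.716
vertex 3.259 -3.061 -1.873
endloop
endfacet
facet normal 0.814 -0.555 0.173
outer loop
vertex 2.793 -3.563 -1.289
vertex 3.259 -3.061 -1.873
vertex 3.33 -2.304 0.223
endloop
endfacet
facet normal 0.814 -0.555 0.173
outer loop
vertex 3.33 -2.304 0.223
vertex 3.259 -3.061 -1.873
vertex 3.796 -1.802 -0.361
endloop
endfacet
facet normal 0.264 0.617 0.741
outer loop
vertex 3.33 -2.304 0.223
vertex 3.796 -1.802 -0.361
vertex 2.929 -1.62 -0.204
endloop
endfacet
facet normal -0.263 -0.618 -0.741
outer loop
vertex 3.259 -3.061 -1.873
vertex 2.391 -2.88 -1.716
vertex 2.858 -2.378 -2.3
endloop
endfacet
facet normal 0.856 0.205 -0.475
outer loop
vertex 3.259 -3.061 -1.873
vertex 2.858 -2.378 -2.3
vertex 3.796 -1.802 -0.361
endloop
endfacet
facet normal 0.856 0.205 -0.475
outer loop
vertex 3.796 -1.802 -0.361
vertex 2.858 -2.378 -2.3
vertex 3.395 -1.118 -0.788
endloop
endfacet
facet normal 0.264 0.617 0.741
outer loop
vertex 3.796 -1.802 -0.361
vertex 3.395 -1.118 -0.788
vertex 2.929 -1.62 -0.204
endloop
endfacet
facet normal -0.264 -0.617 -0.741
outer loop
vertex 2.858 -2.378 -2.3
vertex 2.391 -2.88 -1.716
vertex 1.99 -2.196 -2.143
endloop
endfacet
facet normal 0.042 0.760 -0.648
outer loop
vertex 2.858 -2.378 -2.3
vertex 1.99 -2.196 -2.143
vertex 3.395 -1.118 -0.788
endloop
endfacet
facet normal 0.041 0.761 -0.648
outer loop
vertex 3.395 -1.118 -0.788
vertex 1.99 -2.196 -2.143
vertex 2.527 -0.937 -0.631
endloop
endfacet
facet normal 0.263 0.618 0.741
outer loop
vertex 3.395 -1.118 -0.788
vertex 2.527 -0.937 -0.631
vertex 2.929 -1.62 -0.204
endloop
endfacet
facet normal -0.264 -0.617 -0.741
outer loop
vertex 1.99 -2.196 -2.143
vertex 2.391 -2.88 -1.716
vertex 1.524 -2.698 -1.559
endloop
endfacet
facet normal -0.814 0.555 -0.173
outer loop
vertex 1.99 -2.196 -2.143
vertex 1.524 -2.698 -1.559
vertex 2.527 -0.937 -0.631
endloop
endfacet
facet normal -0.814 0.555 -0.173
outer loop
vertex 2.527 -0.937 -0.631
vertex 1.524 -2.698 -1.559
vertex 2.061 -1.439 -0.047
endloop
endfacet
facet normal 0.263 0.618 0.741
outer loop
vertex 2.527 -0.937 -0.631
vertex 2.061 -1.439 -0.047
vertex 2.929 -1.62 -0.204
endloop
endfacet
facet normal -0.264 -0.617 -0.741
outer loop
vertex 1.524 -2.698 -1.559
vertex 2.391 -2.88 -1.716
vertex 1.925 -3.382 -1.132
endloop
endfacet
facet normal -0.856 -0.205 0.475
outer loop
vertex 1.524 -2.698 -1.559
vertex 1.925 -3.382 -1.132
vertex 2.061 -1.439 -0.047
endloop
endfacet
facet normal -0.856 -0.205 0.475
outer loop
vertex 2.061 -1.439 -0.047
vertex 1.925 -3.382 -1.132
vertex 2.462 -2.122 0.38
endloop
endfacet
facet normal 0.263 0.618 0.741
outer loop
vertex 2.061 -1.439 -0.047
vertex 2.462 -2.122 0.38
vertex 2.929 -1.62 -0.204
endloop
endfacet
facet normal -0.263 -0.618 -0.741
outer loop
vertex 1.925 -3.382 -1.132
vertex 2.391 -2.88 -1.716
vertex 2.793 -3.563 -1.289
endloop
endfacet
facet normal -0.041 -0.760 0.648
outer loop
vertex 1.925 -3.382 -1.132
vertex 2.793 -3.563 -1.289
vertex 2.462 -2.122 0.38
endloop
endfacet
facet normal -0.042 -0.760 0.648
outer loop
vertex 2.462 -2.122 0.38
vertex 2.793 -3.563 -1.289
vertex 3.33 -2.304 0.223
endloop
endfacet
facet normal 0.264 0.617 0.741
outer loop
vertex 2.462 -2.122 0.38
vertex 3.33 -2.304 0.223
vertex 2.929 -1.62 -0.204
endloop
endfacet
facet normal 0.399 0.318 0.860
outer loop
vertex -3.139 -0.539 2.322
vertex -3.437 -1.411 2.783
vertex -2.512 -1.356 2.334
endloop
endfacet
facet normal 0.755 0.583 0.300
outer loop
vertex -3.139 -0.539 2.322
vertex -2.512 -1.356 2.334
vertex -2.607 -0.792 1.477
endloop
endfacet
facet normal 0.293 0.951 -0.100
outer loop
vertex -3.139 -0.539 2.322
vertex -2.607 -0.792 1.477
vertex -3.591 -0.497 1.397
endloop
endfacet
facet normal -0.349 0.913 0.212
outer loop
vertex -3.139 -0.539 2.322
vertex -3.591 -0.497 1.397
vertex -4.104 -0.88 2.204
endloop
endfacet
facet normal -0.283 0.522 0.805
outer loop
vertex -3.139 -0.539 2.322
vertex -4.104 -0.88 2.204
vertex -3.437 -1.411 2.783
endloop
endfacet
facet normal 0.996 0.035 -0.087
outer loop
vertex -2.607 -0.792 1.477
vertex -2.512 -1.356 2.334
vertex -2.576 -1.82 1.416
endloop
endfacet
facet normal 0.420 -0.393 0.818
outer loop
vertex -2.512 -1.356 2.334
vertex -3.437 -1.411 2.783
vertex -3.089 -2.203 2.223
endloop
endfacet
facet normal -0.683 -0.064 0.728
outer loop
vertex -3.437 -1.411 2.783
vertex -4.104 -0.88 2.204
vertex -4.073 -1.908 2.143
endloop
endfacet
facet normal -0.789 0.568 -0.232
outer loop
vertex -4.104 -0.88 2.204
vertex -3.591 -0.497 1.397
vertex -4.168 -1.344 1.286
endloop
endfacet
facet normal 0.249 0.630 -0.736
outer loop
vertex -3.591 -0.497 1.397
vertex -2.607 -0.792 1.477
vertex -3.243 -1.289 0.837
endloop
endfacet
facet normal 0.349 -0.913 -0.212
outer loop
vertex -3.541 -2.161 1.298
vertex -2.576 -1.82 1.416
vertex -3.089 -2.203 2.223
endloop
endfacet
facet normal -0.293 -0.951 0.100
outer loop
vertex -3.541 -2.161 1.298
vertex -3.089 -2.203 2.223
vertex -4.073 -1.908 2.143
endloop
endfacet
facet normal -0.755 -0.583 -0.300
outer loop
vertex -3.541 -2.161 1.298
vertex -4.073 -1.908 2.143
vertex -4.168 -1.344 1.286
endloop
endfacet
facet normal -0.399 -0.318 -0.860
outer loop
vertex -3.541 -2.161 1.298
vertex -4.168 -1.344 1.286
vertex -3.243 -1.289 0.837
endloop
endfacet
facet normal 0.283 -0.522 -0.805
outer loop
vertex -3.541 -2.161 1.298
vertex -3.243 -1.289 0.837
vertex -2.576 -1.82 1.416
endloop
endfacet
facet normal 0.789 -0.568 0.232
outer loop
vertex -3.089 -2.203 2.223
vertex -2.576 -1.82 1.416
vertex -2.512 -1.356 2.334
endloop
endfacet
facet normal -0.249 -0.630 0.736
outer loop
vertex -4.073 -1.908 2.143
vertex -3.089 -2.203 2.223
vertex -3.437 -1.411 2.783
endloop
endfacet
facet normal -0.996 -0.035 0.087
outer loop
vertex -4.168 -1.344 1.286
vertex -4.073 -1.908 2.143
vertex -4.104 -0.88 2.204
endloop
endfacet
facet normal -0.420 0.393 -0.818
outer loop
vertex -3.243 -1.289 0.837
vertex -4.168 -1.344 1.286
vertex -3.591 -0.497 1.397
endloop
endfacet
facet normal 0.683 0.064 -0.728
outer loop
vertex -2.576 -1.82 1.416
vertex -3.243 -1.289 0.837
vertex -2.607 -0.792 1.477
endloop
endfacet

endsolid


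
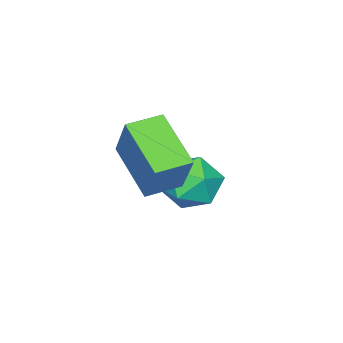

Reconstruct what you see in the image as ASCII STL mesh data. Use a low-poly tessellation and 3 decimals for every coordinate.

solid 
facet normal 0.258 0.210 0.943
outer loop
vertex 1.676 3.087 1.792
vertex 0.832 2.396 2.177
vertex 1.888 1.967 1.984
endloop
endfacet
facet normal 0.825 0.244 0.511
outer loop
vertex 1.676 3.087 1.792
vertex 1.888 1.967 1.984
vertex 2.318 2.484 1.043
endloop
endfacet
facet normal 0.687 0.727 0.004
outer loop
vertex 1.676 3.087 1.792
vertex 2.318 2.484 1.043
vertex 1.527 3.234 0.655
endloop
endfacet
facet normal 0.035 0.992 0.124
outer loop
vertex 1.676 3.087 1.792
vertex 1.527 3.234 0.655
vertex 0.609 3.179 1.356
endloop
endfacet
facet normal -0.230 0.672 0.704
outer loop
vertex 1.676 3.087 1.792
vertex 0.609 3.179 1.356
vertex 0.832 2.396 2.177
endloop
endfacet
facet normal 0.899 -0.392 0.195
outer loop
vertex 2.318 2.484 1.043
vertex 1.888 1.967 1.984
vertex 1.871 1.421 0.964
endloop
endfacet
facet normal -0.018 -0.447 0.894
outer loop
vertex 1.888 1.967 1.984
vertex 0.832 2.396 2.177
vertex 0.953 1.366 1.665
endloop
endfacet
facet normal -0.807 0.302 0.507
outer loop
vertex 0.832 2.396 2.177
vertex 0.609 3.179 1.356
vertex 0.162 2.116 1.277
endloop
endfacet
facet normal -0.379 0.819 -0.432
outer loop
vertex 0.609 3.179 1.356
vertex 1.527 3.234 0.655
vertex 0.592 2.633 0.336
endloop
endfacet
facet normal 0.676 0.390 -0.625
outer loop
vertex 1.527 3.234 0.655
vertex 2.318 2.484 1.043
vertex 1.648 2.204 0.143
endloop
endfacet
facet normal -0.035 -0.992 -0.124
outer loop
vertex 0.804 1.513 0.528
vertex 1.871 1.421 0.964
vertex 0.953 1.366 1.665
endloop
endfacet
facet normal -0.687 -0.727 -0.004
outer loop
vertex 0.804 1.513 0.528
vertex 0.953 1.366 1.665
vertex 0.162 2.116 1.277
endloop
endfacet
facet normal -0.825 -0.244 -0.511
outer loop
vertex 0.804 1.513 0.528
vertex 0.162 2.116 1.277
vertex 0.592 2.633 0.336
endloop
endfacet
facet normal -0.258 -0.210 -0.943
outer loop
vertex 0.804 1.513 0.528
vertex 0.592 2.633 0.336
vertex 1.648 2.204 0.143
endloop
endfacet
facet normal 0.230 -0.672 -0.704
outer loop
vertex 0.804 1.513 0.528
vertex 1.648 2.204 0.143
vertex 1.871 1.421 0.964
endloop
endfacet
facet normal 0.379 -0.819 0.432
outer loop
vertex 0.953 1.366 1.665
vertex 1.871 1.421 0.964
vertex 1.888 1.967 1.984
endloop
endfacet
facet normal -0.676 -0.390 0.625
outer loop
vertex 0.162 2.116 1.277
vertex 0.953 1.366 1.665
vertex 0.832 2.396 2.177
endloop
endfacet
facet normal -0.899 0.392 -0.195
outer loop
vertex 0.592 2.633 0.336
vertex 0.162 2.116 1.277
vertex 0.609 3.179 1.356
endloop
endfacet
facet normal 0.018 0.447 -0.894
outer loop
vertex 1.648 2.204 0.143
vertex 0.592 2.633 0.336
vertex 1.527 3.234 0.655
endloop
endfacet
facet normal 0.807 -0.302 -0.507
outer loop
vertex 1.871 1.421 0.964
vertex 1.648 2.204 0.143
vertex 2.318 2.484 1.043
endloop
endfacet
facet normal -0.349 -0.425 -0.836
outer loop
vertex 3.7 1.122 3.533
vertex 2.614 1.768 3.658
vertex 4.533 2.746 2.36
endloop
endfacet
facet normal 0.855 -0.509 -0.097
outer loop
vertex 5.226 3.592 4.022
vertex 3.7 1.122 3.533
vertex 4.533 2.746 2.36
endloop
endfacet
facet normal -0.348 -0.425 -0.835
outer loop
vertex 4.533 2.746 2.36
vertex 2.614 1.768 3.658
vertex 3.446 3.393 2.484
endloop
endfacet
facet normal 0.384 0.748 -0.541
outer loop
vertex 3.446 3.393 2.484
vertex 5.226 3.592 4.022
vertex 4.533 2.746 2.36
endloop
endfacet
facet normal -0.383 -0.749 0.541
outer loop
vertex 3.7 1.122 3.533
vertex 3.307 2.614 5.32
vertex 2.614 1.768 3.658
endloop
endfacet
facet normal 0.855 -0.509 -0.098
outer loop
vertex 4.394 1.967 5.196
vertex 3.7 1.122 3.533
vertex 5.226 3.592 4.022
endloop
endfacet
facet normal -0.384 -0.749 0.541
outer loop
vertex 4.394 1.967 5.196
vertex 3.307 2.614 5.32
vertex 3.7 1.122 3.533
endloop
endfacet
facet normal -0.855 0.509 0.098
outer loop
vertex 2.614 1.768 3.658
vertex 3.307 2.614 5.32
vertex 3.446 3.393 2.484
endloop
endfacet
facet normal 0.383 0.749 -0.541
outer loop
vertex 4.14 4.238 4.147
vertex 5.226 3.592 4.022
vertex 3.446 3.393 2.484
endloop
endfacet
facet normal -0.855 0.509 0.098
outer loop
vertex 3.446 3.393 2.484
vertex 3.307 2.614 5.32
vertex 4.14 4.238 4.147
endloop
endfacet
facet normal 0.349 0.425 0.835
outer loop
vertex 4.14 4.238 4.147
vertex 4.394 1.967 5.196
vertex 5.226 3.592 4.022
endloop
endfacet
facet normal 0.348 0.425 0.836
outer loop
vertex 3.307 2.614 5.32
vertex 4.394 1.967 5.196
vertex 4.14 4.238 4.147
endloop
endfacet

endsolid


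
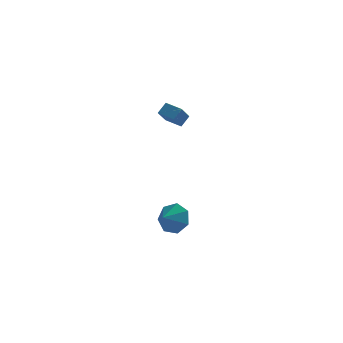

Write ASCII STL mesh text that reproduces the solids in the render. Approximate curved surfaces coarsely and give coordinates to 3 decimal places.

solid 
facet normal -0.927 0.304 0.221
outer loop
vertex -0.358 -1.058 3.766
vertex -0.047 -0.552 4.374
vertex -0.234 0.02 2.805
endloop
endfacet
facet normal -0.366 -0.595 -0.715
outer loop
vertex 0.767 -0.308 2.566
vertex -0.358 -1.058 3.766
vertex -0.234 0.02 2.805
endloop
endfacet
facet normal -0.927 0.304 0.221
outer loop
vertex -0.234 0.02 2.805
vertex -0.047 -0.552 4.374
vertex 0.077 0.526 3.413
endloop
endfacet
facet normal 0.085 0.744 -0.663
outer loop
vertex 0.077 0.526 3.413
vertex 0.767 -0.308 2.566
vertex -0.234 0.02 2.805
endloop
endfacet
facet normal -0.085 -0.744 0.663
outer loop
vertex -0.358 -1.058 3.766
vertex 0.954 -0.88 4.135
vertex -0.047 -0.552 4.374
endloop
endfacet
facet normal -0.366 -0.595 -0.715
outer loop
vertex 0.643 -1.386 3.527
vertex -0.358 -1.058 3.766
vertex 0.767 -0.308 2.566
endloop
endfacet
facet normal -0.085 -0.744 0.663
outer loop
vertex 0.643 -1.386 3.527
vertex 0.954 -0.88 4.135
vertex -0.358 -1.058 3.766
endloop
endfacet
facet normal 0.366 0.595 0.715
outer loop
vertex -0.047 -0.552 4.374
vertex 0.954 -0.88 4.135
vertex 0.077 0.526 3.413
endloop
endfacet
facet normal 0.085 0.744 -0.663
outer loop
vertex 1.078 0.198 3.174
vertex 0.767 -0.308 2.566
vertex 0.077 0.526 3.413
endloop
endfacet
facet normal 0.366 0.595 0.715
outer loop
vertex 0.077 0.526 3.413
vertex 0.954 -0.88 4.135
vertex 1.078 0.198 3.174
endloop
endfacet
facet normal 0.927 -0.304 -0.221
outer loop
vertex 1.078 0.198 3.174
vertex 0.643 -1.386 3.527
vertex 0.767 -0.308 2.566
endloop
endfacet
facet normal 0.927 -0.304 -0.221
outer loop
vertex 0.954 -0.88 4.135
vertex 0.643 -1.386 3.527
vertex 1.078 0.198 3.174
endloop
endfacet
facet normal 0.363 0.835 -0.413
outer loop
vertex 1.149 -2.399 -4.785
vertex 0.763 -1.817 -3.949
vertex 1.738 -2.293 -4.053
endloop
endfacet
facet normal 0.262 -0.963 -0.071
outer loop
vertex 1.149 -2.399 -4.785
vertex 1.738 -2.293 -4.053
vertex 0.377 -2.703 -3.511
endloop
endfacet
facet normal 0.364 0.835 -0.413
outer loop
vertex 1.738 -2.293 -4.053
vertex 0.763 -1.817 -3.949
vertex 1.592 -1.828 -3.242
endloop
endfacet
facet normal 0.427 -0.749 0.506
outer loop
vertex 1.738 -2.293 -4.053
vertex 1.592 -1.828 -3.242
vertex 0.377 -2.703 -3.511
endloop
endfacet
facet normal 0.363 0.836 -0.412
outer loop
vertex 1.592 -1.828 -3.242
vertex 0.763 -1.817 -3.949
vertex 0.821 -1.356 -2.963
endloop
endfacet
facet normal 0.086 -0.400 0.913
outer loop
vertex 1.592 -1.828 -3.242
vertex 0.821 -1.356 -2.963
vertex 0.377 -2.703 -3.511
endloop
endfacet
facet normal 0.363 0.836 -0.412
outer loop
vertex 0.821 -1.356 -2.963
vertex 0.763 -1.817 -3.949
vertex 0.007 -1.231 -3.427
endloop
endfacet
facet normal -0.508 -0.176 0.843
outer loop
vertex 0.821 -1.356 -2.963
vertex 0.007 -1.231 -3.427
vertex 0.377 -2.703 -3.511
endloop
endfacet
facet normal 0.363 0.836 -0.412
outer loop
vertex 0.007 -1.231 -3.427
vertex 0.763 -1.817 -3.949
vertex -0.239 -1.547 -4.284
endloop
endfacet
facet normal -0.903 -0.247 0.350
outer loop
vertex 0.007 -1.231 -3.427
vertex -0.239 -1.547 -4.284
vertex 0.377 -2.703 -3.511
endloop
endfacet
facet normal 0.363 0.835 -0.413
outer loop
vertex -0.239 -1.547 -4.284
vertex 0.763 -1.817 -3.949
vertex 0.27 -2.067 -4.888
endloop
endfacet
facet normal -0.805 -0.560 -0.196
outer loop
vertex -0.239 -1.547 -4.284
vertex 0.27 -2.067 -4.888
vertex 0.377 -2.703 -3.511
endloop
endfacet
facet normal 0.364 0.835 -0.413
outer loop
vertex 0.27 -2.067 -4.888
vertex 0.763 -1.817 -3.949
vertex 1.149 -2.399 -4.785
endloop
endfacet
facet normal -0.287 -0.878 -0.383
outer loop
vertex 0.27 -2.067 -4.888
vertex 1.149 -2.399 -4.785
vertex 0.377 -2.703 -3.511
endloop
endfacet

endsolid


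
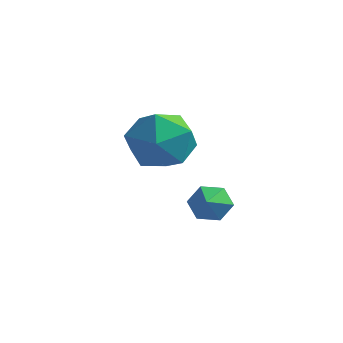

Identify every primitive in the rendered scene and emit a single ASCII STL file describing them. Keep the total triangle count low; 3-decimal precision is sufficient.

solid 
facet normal -0.403 0.781 -0.478
outer loop
vertex -0.771 2.693 -3.007
vertex -1.163 2.794 -2.511
vertex -0.59 3.079 -2.529
endloop
endfacet
facet normal 0.957 -0.231 -0.176
outer loop
vertex -0.771 2.693 -3.007
vertex -0.59 3.079 -2.529
vertex -0.757 2.006 -2.029
endloop
endfacet
facet normal -0.403 0.781 -0.478
outer loop
vertex -0.59 3.079 -2.529
vertex -1.163 2.794 -2.511
vertex -0.982 3.18 -2.033
endloop
endfacet
facet normal 0.790 0.153 0.593
outer loop
vertex -0.59 3.079 -2.529
vertex -0.982 3.18 -2.033
vertex -0.757 2.006 -2.029
endloop
endfacet
facet normal -0.402 0.781 -0.478
outer loop
vertex -0.982 3.18 -2.033
vertex -1.163 2.794 -2.511
vertex -1.555 2.896 -2.015
endloop
endfacet
facet normal 0.027 0.009 1.000
outer loop
vertex -0.982 3.18 -2.033
vertex -1.555 2.896 -2.015
vertex -0.757 2.006 -2.029
endloop
endfacet
facet normal -0.402 0.781 -0.478
outer loop
vertex -1.555 2.896 -2.015
vertex -1.163 2.794 -2.511
vertex -1.736 2.51 -2.493
endloop
endfacet
facet normal -0.570 -0.521 0.636
outer loop
vertex -1.555 2.896 -2.015
vertex -1.736 2.51 -2.493
vertex -0.757 2.006 -2.029
endloop
endfacet
facet normal -0.402 0.781 -0.477
outer loop
vertex -1.736 2.51 -2.493
vertex -1.163 2.794 -2.511
vertex -1.344 2.409 -2.989
endloop
endfacet
facet normal -0.403 -0.905 -0.134
outer loop
vertex -1.736 2.51 -2.493
vertex -1.344 2.409 -2.989
vertex -0.757 2.006 -2.029
endloop
endfacet
facet normal -0.402 0.781 -0.477
outer loop
vertex -1.344 2.409 -2.989
vertex -1.163 2.794 -2.511
vertex -0.771 2.693 -3.007
endloop
endfacet
facet normal 0.360 -0.761 -0.540
outer loop
vertex -1.344 2.409 -2.989
vertex -0.771 2.693 -3.007
vertex -0.757 2.006 -2.029
endloop
endfacet
facet normal -0.524 0.780 0.343
outer loop
vertex -2.018 1.891 0.098
vertex -2.403 1.278 0.904
vertex -1.485 1.836 1.039
endloop
endfacet
facet normal 0.073 0.997 0.017
outer loop
vertex -2.018 1.891 0.098
vertex -1.485 1.836 1.039
vertex -0.938 1.812 0.104
endloop
endfacet
facet normal 0.059 0.754 -0.655
outer loop
vertex -2.018 1.891 0.098
vertex -0.938 1.812 0.104
vertex -1.519 1.239 -0.608
endloop
endfacet
facet normal -0.546 0.387 -0.743
outer loop
vertex -2.018 1.891 0.098
vertex -1.519 1.239 -0.608
vertex -2.424 0.91 -0.114
endloop
endfacet
facet normal -0.907 0.403 -0.127
outer loop
vertex -2.018 1.891 0.098
vertex -2.424 0.91 -0.114
vertex -2.403 1.278 0.904
endloop
endfacet
facet normal 0.628 0.695 0.350
outer loop
vertex -0.938 1.812 0.104
vertex -1.485 1.836 1.039
vertex -0.656 1.15 0.914
endloop
endfacet
facet normal -0.338 0.344 0.876
outer loop
vertex -1.485 1.836 1.039
vertex -2.403 1.278 0.904
vertex -1.561 0.821 1.408
endloop
endfacet
facet normal -0.957 -0.266 0.116
outer loop
vertex -2.403 1.278 0.904
vertex -2.424 0.91 -0.114
vertex -2.142 0.248 0.696
endloop
endfacet
facet normal -0.374 -0.292 -0.880
outer loop
vertex -2.424 0.91 -0.114
vertex -1.519 1.239 -0.608
vertex -1.595 0.224 -0.239
endloop
endfacet
facet normal 0.605 0.302 -0.737
outer loop
vertex -1.519 1.239 -0.608
vertex -0.938 1.812 0.104
vertex -0.677 0.782 -0.104
endloop
endfacet
facet normal 0.546 -0.387 0.743
outer loop
vertex -1.062 0.169 0.702
vertex -0.656 1.15 0.914
vertex -1.561 0.821 1.408
endloop
endfacet
facet normal -0.059 -0.754 0.655
outer loop
vertex -1.062 0.169 0.702
vertex -1.561 0.821 1.408
vertex -2.142 0.248 0.696
endloop
endfacet
facet normal -0.073 -0.997 -0.017
outer loop
vertex -1.062 0.169 0.702
vertex -2.142 0.248 0.696
vertex -1.595 0.224 -0.239
endloop
endfacet
facet normal 0.524 -0.780 -0.343
outer loop
vertex -1.062 0.169 0.702
vertex -1.595 0.224 -0.239
vertex -0.677 0.782 -0.104
endloop
endfacet
facet normal 0.907 -0.403 0.127
outer loop
vertex -1.062 0.169 0.702
vertex -0.677 0.782 -0.104
vertex -0.656 1.15 0.914
endloop
endfacet
facet normal 0.374 0.292 0.880
outer loop
vertex -1.561 0.821 1.408
vertex -0.656 1.15 0.914
vertex -1.485 1.836 1.039
endloop
endfacet
facet normal -0.605 -0.302 0.737
outer loop
vertex -2.142 0.248 0.696
vertex -1.561 0.821 1.408
vertex -2.403 1.278 0.904
endloop
endfacet
facet normal -0.628 -0.695 -0.350
outer loop
vertex -1.595 0.224 -0.239
vertex -2.142 0.248 0.696
vertex -2.424 0.91 -0.114
endloop
endfacet
facet normal 0.338 -0.344 -0.876
outer loop
vertex -0.677 0.782 -0.104
vertex -1.595 0.224 -0.239
vertex -1.519 1.239 -0.608
endloop
endfacet
facet normal 0.957 0.266 -0.116
outer loop
vertex -0.656 1.15 0.914
vertex -0.677 0.782 -0.104
vertex -0.938 1.812 0.104
endloop
endfacet

endsolid


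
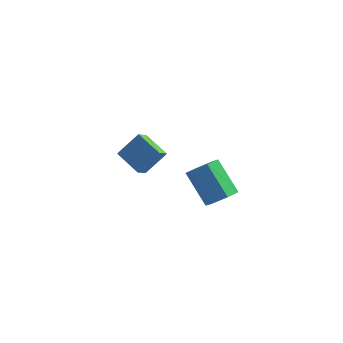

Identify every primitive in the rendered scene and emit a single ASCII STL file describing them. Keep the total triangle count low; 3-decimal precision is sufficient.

solid 
facet normal -0.823 0.457 0.338
outer loop
vertex -5.143 2.426 -1.436
vertex -4.19 3.219 -0.188
vertex -4.97 3.201 -2.061
endloop
endfacet
facet normal -0.542 -0.451 -0.709
outer loop
vertex -3.53 2.401 -2.652
vertex -5.143 2.426 -1.436
vertex -4.97 3.201 -2.061
endloop
endfacet
facet normal -0.823 0.457 0.338
outer loop
vertex -4.97 3.201 -2.061
vertex -4.19 3.219 -0.188
vertex -4.016 3.994 -0.812
endloop
endfacet
facet normal 0.172 0.767 -0.618
outer loop
vertex -4.016 3.994 -0.812
vertex -3.53 2.401 -2.652
vertex -4.97 3.201 -2.061
endloop
endfacet
facet normal -0.172 -0.767 0.619
outer loop
vertex -5.143 2.426 -1.436
vertex -2.75 2.419 -0.779
vertex -4.19 3.219 -0.188
endloop
endfacet
facet normal -0.542 -0.450 -0.710
outer loop
vertex -3.704 1.626 -2.028
vertex -5.143 2.426 -1.436
vertex -3.53 2.401 -2.652
endloop
endfacet
facet normal -0.172 -0.767 0.618
outer loop
vertex -3.704 1.626 -2.028
vertex -2.75 2.419 -0.779
vertex -5.143 2.426 -1.436
endloop
endfacet
facet normal 0.541 0.450 0.710
outer loop
vertex -4.19 3.219 -0.188
vertex -2.75 2.419 -0.779
vertex -4.016 3.994 -0.812
endloop
endfacet
facet normal 0.172 0.767 -0.618
outer loop
vertex -2.577 3.194 -1.404
vertex -3.53 2.401 -2.652
vertex -4.016 3.994 -0.812
endloop
endfacet
facet normal 0.542 0.451 0.709
outer loop
vertex -4.016 3.994 -0.812
vertex -2.75 2.419 -0.779
vertex -2.577 3.194 -1.404
endloop
endfacet
facet normal 0.823 -0.457 -0.338
outer loop
vertex -2.577 3.194 -1.404
vertex -3.704 1.626 -2.028
vertex -3.53 2.401 -2.652
endloop
endfacet
facet normal 0.823 -0.457 -0.338
outer loop
vertex -2.75 2.419 -0.779
vertex -3.704 1.626 -2.028
vertex -2.577 3.194 -1.404
endloop
endfacet
facet normal 0.603 -0.387 -0.697
outer loop
vertex 3.043 -4.336 2.569
vertex 2.615 -3.839 1.923
vertex 3.345 -3.492 2.362
endloop
endfacet
facet normal 0.727 -0.093 0.681
outer loop
vertex 3.043 -4.336 2.569
vertex 3.345 -3.492 2.362
vertex 1.733 -3.497 4.082
endloop
endfacet
facet normal 0.727 -0.093 0.681
outer loop
vertex 1.733 -3.497 4.082
vertex 3.345 -3.492 2.362
vertex 2.035 -2.653 3.875
endloop
endfacet
facet normal -0.603 0.387 0.698
outer loop
vertex 1.733 -3.497 4.082
vertex 2.035 -2.653 3.875
vertex 1.305 -3.001 3.437
endloop
endfacet
facet normal 0.603 -0.386 -0.698
outer loop
vertex 3.345 -3.492 2.362
vertex 2.615 -3.839 1.923
vertex 2.917 -2.995 1.717
endloop
endfacet
facet normal 0.648 0.748 0.146
outer loop
vertex 3.345 -3.492 2.362
vertex 2.917 -2.995 1.717
vertex 2.035 -2.653 3.875
endloop
endfacet
facet normal 0.648 0.748 0.146
outer loop
vertex 2.035 -2.653 3.875
vertex 2.917 -2.995 1.717
vertex 1.607 -2.156 3.23
endloop
endfacet
facet normal -0.603 0.386 0.698
outer loop
vertex 2.035 -2.653 3.875
vertex 1.607 -2.156 3.23
vertex 1.305 -3.001 3.437
endloop
endfacet
facet normal 0.604 -0.386 -0.698
outer loop
vertex 2.917 -2.995 1.717
vertex 2.615 -3.839 1.923
vertex 2.187 -3.343 1.278
endloop
endfacet
facet normal -0.079 0.841 -0.535
outer loop
vertex 2.917 -2.995 1.717
vertex 2.187 -3.343 1.278
vertex 1.607 -2.156 3.23
endloop
endfacet
facet normal -0.079 0.841 -0.535
outer loop
vertex 1.607 -2.156 3.23
vertex 2.187 -3.343 1.278
vertex 0.877 -2.504 2.791
endloop
endfacet
facet normal -0.604 0.387 0.697
outer loop
vertex 1.607 -2.156 3.23
vertex 0.877 -2.504 2.791
vertex 1.305 -3.001 3.437
endloop
endfacet
facet normal 0.603 -0.387 -0.698
outer loop
vertex 2.187 -3.343 1.278
vertex 2.615 -3.839 1.923
vertex 1.885 -4.187 1.485
endloop
endfacet
facet normal -0.727 0.093 -0.681
outer loop
vertex 2.187 -3.343 1.278
vertex 1.885 -4.187 1.485
vertex 0.877 -2.504 2.791
endloop
endfacet
facet normal -0.727 0.093 -0.681
outer loop
vertex 0.877 -2.504 2.791
vertex 1.885 -4.187 1.485
vertex 0.575 -3.348 2.998
endloop
endfacet
facet normal -0.603 0.387 0.697
outer loop
vertex 0.877 -2.504 2.791
vertex 0.575 -3.348 2.998
vertex 1.305 -3.001 3.437
endloop
endfacet
facet normal 0.603 -0.386 -0.698
outer loop
vertex 1.885 -4.187 1.485
vertex 2.615 -3.839 1.923
vertex 2.313 -4.684 2.13
endloop
endfacet
facet normal -0.648 -0.748 -0.146
outer loop
vertex 1.885 -4.187 1.485
vertex 2.313 -4.684 2.13
vertex 0.575 -3.348 2.998
endloop
endfacet
facet normal -0.648 -0.748 -0.146
outer loop
vertex 0.575 -3.348 2.998
vertex 2.313 -4.684 2.13
vertex 1.003 -3.845 3.643
endloop
endfacet
facet normal -0.603 0.386 0.698
outer loop
vertex 0.575 -3.348 2.998
vertex 1.003 -3.845 3.643
vertex 1.305 -3.001 3.437
endloop
endfacet
facet normal 0.604 -0.387 -0.697
outer loop
vertex 2.313 -4.684 2.13
vertex 2.615 -3.839 1.923
vertex 3.043 -4.336 2.569
endloop
endfacet
facet normal 0.079 -0.841 0.535
outer loop
vertex 2.313 -4.684 2.13
vertex 3.043 -4.336 2.569
vertex 1.003 -3.845 3.643
endloop
endfacet
facet normal 0.079 -0.841 0.535
outer loop
vertex 1.003 -3.845 3.643
vertex 3.043 -4.336 2.569
vertex 1.733 -3.497 4.082
endloop
endfacet
facet normal -0.604 0.386 0.698
outer loop
vertex 1.003 -3.845 3.643
vertex 1.733 -3.497 4.082
vertex 1.305 -3.001 3.437
endloop
endfacet

endsolid
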